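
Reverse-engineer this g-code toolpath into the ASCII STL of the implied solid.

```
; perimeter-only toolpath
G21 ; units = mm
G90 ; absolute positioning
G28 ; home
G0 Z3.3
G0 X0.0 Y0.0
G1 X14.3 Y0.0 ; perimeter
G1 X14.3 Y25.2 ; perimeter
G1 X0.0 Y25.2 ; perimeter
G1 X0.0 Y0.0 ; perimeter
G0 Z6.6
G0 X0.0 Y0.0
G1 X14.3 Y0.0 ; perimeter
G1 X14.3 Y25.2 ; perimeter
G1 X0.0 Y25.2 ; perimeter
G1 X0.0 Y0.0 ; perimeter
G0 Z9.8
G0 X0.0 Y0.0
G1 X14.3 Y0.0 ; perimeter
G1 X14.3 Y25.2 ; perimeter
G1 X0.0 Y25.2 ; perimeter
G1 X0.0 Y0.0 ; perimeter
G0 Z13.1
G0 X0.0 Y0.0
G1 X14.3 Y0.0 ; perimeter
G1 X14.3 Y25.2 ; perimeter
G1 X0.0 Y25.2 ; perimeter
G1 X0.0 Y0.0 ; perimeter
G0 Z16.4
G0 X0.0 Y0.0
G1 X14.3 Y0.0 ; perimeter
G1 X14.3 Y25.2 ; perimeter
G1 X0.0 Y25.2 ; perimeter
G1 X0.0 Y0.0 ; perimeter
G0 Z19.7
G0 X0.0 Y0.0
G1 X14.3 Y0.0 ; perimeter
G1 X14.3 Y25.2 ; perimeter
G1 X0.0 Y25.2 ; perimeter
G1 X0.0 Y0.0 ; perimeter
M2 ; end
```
solid part
  facet normal 0.0000 0.0000 -1.0000
    outer loop
      vertex 14.3 25.2 0.0
      vertex 14.3 0.0 0.0
      vertex 0.0 0.0 0.0
    endloop
  endfacet
  facet normal 0.0000 0.0000 -1.0000
    outer loop
      vertex 0.0 25.2 0.0
      vertex 14.3 25.2 0.0
      vertex 0.0 0.0 0.0
    endloop
  endfacet
  facet normal 0.0000 0.0000 1.0000
    outer loop
      vertex 0.0 0.0 19.7
      vertex 14.3 0.0 19.7
      vertex 14.3 25.2 19.7
    endloop
  endfacet
  facet normal 0.0000 0.0000 1.0000
    outer loop
      vertex 0.0 0.0 19.7
      vertex 14.3 25.2 19.7
      vertex 0.0 25.2 19.7
    endloop
  endfacet
  facet normal 0.0000 -1.0000 0.0000
    outer loop
      vertex 0.0 0.0 0.0
      vertex 14.3 0.0 0.0
      vertex 14.3 0.0 19.7
    endloop
  endfacet
  facet normal 0.0000 -1.0000 0.0000
    outer loop
      vertex 0.0 0.0 0.0
      vertex 14.3 0.0 19.7
      vertex 0.0 0.0 19.7
    endloop
  endfacet
  facet normal 0.0000 1.0000 0.0000
    outer loop
      vertex 14.3 25.2 19.7
      vertex 14.3 25.2 0.0
      vertex 0.0 25.2 0.0
    endloop
  endfacet
  facet normal 0.0000 1.0000 0.0000
    outer loop
      vertex 0.0 25.2 19.7
      vertex 14.3 25.2 19.7
      vertex 0.0 25.2 0.0
    endloop
  endfacet
  facet normal -1.0000 0.0000 0.0000
    outer loop
      vertex 0.0 25.2 19.7
      vertex 0.0 25.2 0.0
      vertex 0.0 0.0 0.0
    endloop
  endfacet
  facet normal -1.0000 0.0000 0.0000
    outer loop
      vertex 0.0 0.0 19.7
      vertex 0.0 25.2 19.7
      vertex 0.0 0.0 0.0
    endloop
  endfacet
  facet normal 1.0000 0.0000 0.0000
    outer loop
      vertex 14.3 0.0 0.0
      vertex 14.3 25.2 0.0
      vertex 14.3 25.2 19.7
    endloop
  endfacet
  facet normal 1.0000 0.0000 0.0000
    outer loop
      vertex 14.3 0.0 0.0
      vertex 14.3 25.2 19.7
      vertex 14.3 0.0 19.7
    endloop
  endfacet
endsolid part

The G0 Z moves step by Δz≈3.3 mm. Every layer's G1 loop is the same polygon, so the solid is a straight extrusion of it from z=0 to z≈19.7. Closing with flat bottom and top caps and triangulating gives 12 facets — a rectangular box, roughly 14.3 × 25.2 mm footprint and 19.7 mm tall.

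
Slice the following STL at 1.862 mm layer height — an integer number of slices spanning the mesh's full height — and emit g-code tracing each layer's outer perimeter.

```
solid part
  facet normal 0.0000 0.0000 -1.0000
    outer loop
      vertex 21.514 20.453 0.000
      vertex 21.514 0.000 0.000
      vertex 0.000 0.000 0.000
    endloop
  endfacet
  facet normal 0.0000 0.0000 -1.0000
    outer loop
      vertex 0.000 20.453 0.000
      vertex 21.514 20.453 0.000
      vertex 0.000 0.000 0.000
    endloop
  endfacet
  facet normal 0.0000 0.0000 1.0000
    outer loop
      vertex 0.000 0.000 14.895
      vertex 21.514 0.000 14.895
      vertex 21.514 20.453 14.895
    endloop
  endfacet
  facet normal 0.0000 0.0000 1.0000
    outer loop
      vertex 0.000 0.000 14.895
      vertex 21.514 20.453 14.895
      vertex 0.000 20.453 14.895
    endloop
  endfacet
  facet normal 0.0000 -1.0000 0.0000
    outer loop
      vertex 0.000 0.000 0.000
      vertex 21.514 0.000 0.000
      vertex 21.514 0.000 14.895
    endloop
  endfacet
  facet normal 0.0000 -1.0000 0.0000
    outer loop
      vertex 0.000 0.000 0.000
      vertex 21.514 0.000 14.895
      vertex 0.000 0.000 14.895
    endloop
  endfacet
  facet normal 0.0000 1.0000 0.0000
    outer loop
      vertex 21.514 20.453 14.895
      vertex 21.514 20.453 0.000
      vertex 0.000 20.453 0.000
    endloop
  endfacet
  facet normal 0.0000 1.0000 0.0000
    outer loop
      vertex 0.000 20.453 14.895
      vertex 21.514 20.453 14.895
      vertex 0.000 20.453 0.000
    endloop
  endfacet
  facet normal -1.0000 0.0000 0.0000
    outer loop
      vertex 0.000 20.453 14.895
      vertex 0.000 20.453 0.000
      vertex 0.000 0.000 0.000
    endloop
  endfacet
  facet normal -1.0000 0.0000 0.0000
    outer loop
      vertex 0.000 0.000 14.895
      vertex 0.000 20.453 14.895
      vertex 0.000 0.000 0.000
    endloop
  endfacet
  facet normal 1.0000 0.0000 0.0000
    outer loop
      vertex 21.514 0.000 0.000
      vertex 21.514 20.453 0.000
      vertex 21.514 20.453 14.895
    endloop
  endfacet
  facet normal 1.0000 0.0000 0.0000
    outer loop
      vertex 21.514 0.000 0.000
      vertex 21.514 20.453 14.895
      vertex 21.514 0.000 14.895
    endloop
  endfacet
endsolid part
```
; perimeter-only toolpath
G21 ; units = mm
G90 ; absolute positioning
G28 ; home
; layer 1
G0 Z1.862
G0 X0.000 Y0.000
G1 X21.514 Y0.000
G1 X21.514 Y20.453
G1 X0.000 Y20.453
G1 X0.000 Y0.000
; layer 2
G0 Z3.724
G0 X0.000 Y0.000
G1 X21.514 Y0.000
G1 X21.514 Y20.453
G1 X0.000 Y20.453
G1 X0.000 Y0.000
; layer 3
G0 Z5.586
G0 X0.000 Y0.000
G1 X21.514 Y0.000
G1 X21.514 Y20.453
G1 X0.000 Y20.453
G1 X0.000 Y0.000
; layer 4
G0 Z7.447
G0 X0.000 Y0.000
G1 X21.514 Y0.000
G1 X21.514 Y20.453
G1 X0.000 Y20.453
G1 X0.000 Y0.000
; layer 5
G0 Z9.309
G0 X0.000 Y0.000
G1 X21.514 Y0.000
G1 X21.514 Y20.453
G1 X0.000 Y20.453
G1 X0.000 Y0.000
; layer 6
G0 Z11.171
G0 X0.000 Y0.000
G1 X21.514 Y0.000
G1 X21.514 Y20.453
G1 X0.000 Y20.453
G1 X0.000 Y0.000
; layer 7
G0 Z13.033
G0 X0.000 Y0.000
G1 X21.514 Y0.000
G1 X21.514 Y20.453
G1 X0.000 Y20.453
G1 X0.000 Y0.000
; layer 8
G0 Z14.895
G0 X0.000 Y0.000
G1 X21.514 Y0.000
G1 X21.514 Y20.453
G1 X0.000 Y20.453
G1 X0.000 Y0.000
M2 ; end

The solid is a rectangular box, roughly 21.5 × 20.5 mm footprint and 14.9 mm tall. Slicing at Δz = 1.862 mm — 8 equal slices spanning the solid's height, so layer i sits at z = i·h/8 — gives 8 non-empty perimeters. Each is a 4-segment closed polygon; G0 lifts to the layer z and rapids to the start vertex, then G1 traces the edges.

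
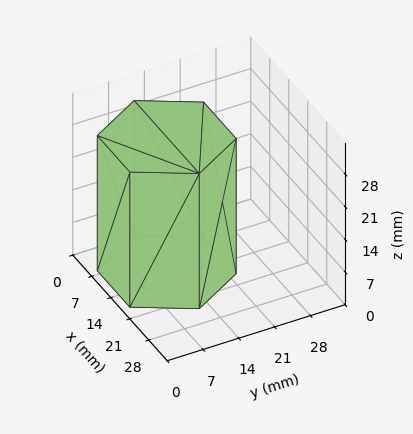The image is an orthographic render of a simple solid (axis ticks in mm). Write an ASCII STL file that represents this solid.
Reading the render: the shape is a regular 6-sided prism (a cylinder approximated with 6 flat sides), circumscribed radius ≈ 12 mm, height ≈ 29 mm (dimensions read to the nearest mm from the axis ticks). For the STL, each face is triangulated and given an outward normal.

solid part
  facet normal 0.0000 0.0000 -1.0000
    outer loop
      vertex 6.00 22.39 0.00
      vertex 18.00 22.39 0.00
      vertex 24.00 12.00 0.00
    endloop
  endfacet
  facet normal 0.0000 0.0000 -1.0000
    outer loop
      vertex 0.00 12.00 0.00
      vertex 6.00 22.39 0.00
      vertex 24.00 12.00 0.00
    endloop
  endfacet
  facet normal 0.0000 0.0000 -1.0000
    outer loop
      vertex 6.00 1.61 0.00
      vertex 0.00 12.00 0.00
      vertex 24.00 12.00 0.00
    endloop
  endfacet
  facet normal 0.0000 0.0000 -1.0000
    outer loop
      vertex 18.00 1.61 0.00
      vertex 6.00 1.61 0.00
      vertex 24.00 12.00 0.00
    endloop
  endfacet
  facet normal 0.0000 0.0000 1.0000
    outer loop
      vertex 24.00 12.00 29.00
      vertex 18.00 22.39 29.00
      vertex 6.00 22.39 29.00
    endloop
  endfacet
  facet normal 0.0000 0.0000 1.0000
    outer loop
      vertex 24.00 12.00 29.00
      vertex 6.00 22.39 29.00
      vertex 0.00 12.00 29.00
    endloop
  endfacet
  facet normal 0.0000 0.0000 1.0000
    outer loop
      vertex 24.00 12.00 29.00
      vertex 0.00 12.00 29.00
      vertex 6.00 1.61 29.00
    endloop
  endfacet
  facet normal 0.0000 0.0000 1.0000
    outer loop
      vertex 24.00 12.00 29.00
      vertex 6.00 1.61 29.00
      vertex 18.00 1.61 29.00
    endloop
  endfacet
  facet normal 0.8660 0.5001 0.0000
    outer loop
      vertex 24.00 12.00 0.00
      vertex 18.00 22.39 0.00
      vertex 18.00 22.39 29.00
    endloop
  endfacet
  facet normal 0.8660 0.5001 0.0000
    outer loop
      vertex 24.00 12.00 0.00
      vertex 18.00 22.39 29.00
      vertex 24.00 12.00 29.00
    endloop
  endfacet
  facet normal 0.0000 1.0000 0.0000
    outer loop
      vertex 18.00 22.39 0.00
      vertex 6.00 22.39 0.00
      vertex 6.00 22.39 29.00
    endloop
  endfacet
  facet normal 0.0000 1.0000 0.0000
    outer loop
      vertex 18.00 22.39 0.00
      vertex 6.00 22.39 29.00
      vertex 18.00 22.39 29.00
    endloop
  endfacet
  facet normal -0.8660 0.5001 0.0000
    outer loop
      vertex 6.00 22.39 0.00
      vertex 0.00 12.00 0.00
      vertex 0.00 12.00 29.00
    endloop
  endfacet
  facet normal -0.8660 0.5001 0.0000
    outer loop
      vertex 6.00 22.39 0.00
      vertex 0.00 12.00 29.00
      vertex 6.00 22.39 29.00
    endloop
  endfacet
  facet normal -0.8660 -0.5001 0.0000
    outer loop
      vertex 0.00 12.00 0.00
      vertex 6.00 1.61 0.00
      vertex 6.00 1.61 29.00
    endloop
  endfacet
  facet normal -0.8660 -0.5001 0.0000
    outer loop
      vertex 0.00 12.00 0.00
      vertex 6.00 1.61 29.00
      vertex 0.00 12.00 29.00
    endloop
  endfacet
  facet normal 0.0000 -1.0000 0.0000
    outer loop
      vertex 6.00 1.61 0.00
      vertex 18.00 1.61 0.00
      vertex 18.00 1.61 29.00
    endloop
  endfacet
  facet normal 0.0000 -1.0000 0.0000
    outer loop
      vertex 6.00 1.61 0.00
      vertex 18.00 1.61 29.00
      vertex 6.00 1.61 29.00
    endloop
  endfacet
  facet normal 0.8660 -0.5001 0.0000
    outer loop
      vertex 18.00 1.61 0.00
      vertex 24.00 12.00 0.00
      vertex 24.00 12.00 29.00
    endloop
  endfacet
  facet normal 0.8660 -0.5001 0.0000
    outer loop
      vertex 18.00 1.61 0.00
      vertex 24.00 12.00 29.00
      vertex 18.00 1.61 29.00
    endloop
  endfacet
endsolid part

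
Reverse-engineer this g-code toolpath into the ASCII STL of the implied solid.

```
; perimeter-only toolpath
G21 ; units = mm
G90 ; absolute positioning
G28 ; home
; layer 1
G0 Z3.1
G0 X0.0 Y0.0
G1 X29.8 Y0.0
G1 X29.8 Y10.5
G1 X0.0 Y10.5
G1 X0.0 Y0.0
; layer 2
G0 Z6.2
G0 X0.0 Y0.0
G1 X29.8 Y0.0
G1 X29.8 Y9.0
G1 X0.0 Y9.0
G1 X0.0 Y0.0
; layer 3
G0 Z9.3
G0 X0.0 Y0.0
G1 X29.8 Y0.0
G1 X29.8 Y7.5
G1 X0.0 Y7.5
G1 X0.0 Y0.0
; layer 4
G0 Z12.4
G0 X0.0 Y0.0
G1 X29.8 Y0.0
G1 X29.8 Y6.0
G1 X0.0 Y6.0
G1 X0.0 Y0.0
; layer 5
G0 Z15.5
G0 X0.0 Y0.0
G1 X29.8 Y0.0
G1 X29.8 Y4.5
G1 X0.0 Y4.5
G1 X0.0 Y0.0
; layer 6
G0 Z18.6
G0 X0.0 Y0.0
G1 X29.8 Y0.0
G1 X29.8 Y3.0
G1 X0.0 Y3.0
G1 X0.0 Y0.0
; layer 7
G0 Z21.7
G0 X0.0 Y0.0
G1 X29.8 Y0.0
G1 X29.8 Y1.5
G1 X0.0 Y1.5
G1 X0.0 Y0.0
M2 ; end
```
solid part
  facet normal 0.0000 0.0000 -1.0000
    outer loop
      vertex 29.8 12.0 0.0
      vertex 29.8 0.0 0.0
      vertex 0.0 0.0 0.0
    endloop
  endfacet
  facet normal 0.0000 0.0000 -1.0000
    outer loop
      vertex 0.0 12.0 0.0
      vertex 29.8 12.0 0.0
      vertex 0.0 0.0 0.0
    endloop
  endfacet
  facet normal 0.0000 -1.0000 0.0000
    outer loop
      vertex 0.0 0.0 0.0
      vertex 29.8 0.0 0.0
      vertex 29.8 0.0 24.8
    endloop
  endfacet
  facet normal 0.0000 -1.0000 0.0000
    outer loop
      vertex 0.0 0.0 0.0
      vertex 29.8 0.0 24.8
      vertex 0.0 0.0 24.8
    endloop
  endfacet
  facet normal 0.0000 0.9002 0.4356
    outer loop
      vertex 0.0 0.0 24.8
      vertex 29.8 0.0 24.8
      vertex 29.8 12.0 0.0
    endloop
  endfacet
  facet normal 0.0000 0.9002 0.4356
    outer loop
      vertex 0.0 0.0 24.8
      vertex 29.8 12.0 0.0
      vertex 0.0 12.0 0.0
    endloop
  endfacet
  facet normal -1.0000 0.0000 0.0000
    outer loop
      vertex 0.0 0.0 24.8
      vertex 0.0 12.0 0.0
      vertex 0.0 0.0 0.0
    endloop
  endfacet
  facet normal 1.0000 0.0000 0.0000
    outer loop
      vertex 29.8 0.0 0.0
      vertex 29.8 12.0 0.0
      vertex 29.8 0.0 24.8
    endloop
  endfacet
endsolid part

The G0 Z moves step by Δz≈3.1 mm. The G1 loops shrink linearly with z, so the solid tapers from its base footprint up to z≈24.8. Closing with a flat bottom cap and the tapered top and triangulating gives 8 facets — a wedge (ramp): 29.8 × 12 mm base, rising to 24.8 mm along the y=0 edge and sloping linearly to z=0 at y=12.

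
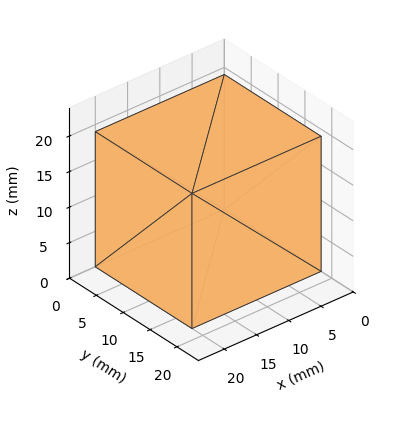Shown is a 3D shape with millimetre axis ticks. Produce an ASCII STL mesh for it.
Reading the render: the shape is a rectangular box, roughly 20 × 18 mm footprint and 19 mm tall (dimensions read to the nearest mm from the axis ticks). For the STL, each face is triangulated and given an outward normal.

solid part
  facet normal 0.0000 0.0000 -1.0000
    outer loop
      vertex 20.00 18.00 0.00
      vertex 20.00 0.00 0.00
      vertex 0.00 0.00 0.00
    endloop
  endfacet
  facet normal 0.0000 0.0000 -1.0000
    outer loop
      vertex 0.00 18.00 0.00
      vertex 20.00 18.00 0.00
      vertex 0.00 0.00 0.00
    endloop
  endfacet
  facet normal 0.0000 0.0000 1.0000
    outer loop
      vertex 0.00 0.00 19.00
      vertex 20.00 0.00 19.00
      vertex 20.00 18.00 19.00
    endloop
  endfacet
  facet normal 0.0000 0.0000 1.0000
    outer loop
      vertex 0.00 0.00 19.00
      vertex 20.00 18.00 19.00
      vertex 0.00 18.00 19.00
    endloop
  endfacet
  facet normal 0.0000 -1.0000 0.0000
    outer loop
      vertex 0.00 0.00 0.00
      vertex 20.00 0.00 0.00
      vertex 20.00 0.00 19.00
    endloop
  endfacet
  facet normal 0.0000 -1.0000 0.0000
    outer loop
      vertex 0.00 0.00 0.00
      vertex 20.00 0.00 19.00
      vertex 0.00 0.00 19.00
    endloop
  endfacet
  facet normal 0.0000 1.0000 0.0000
    outer loop
      vertex 20.00 18.00 19.00
      vertex 20.00 18.00 0.00
      vertex 0.00 18.00 0.00
    endloop
  endfacet
  facet normal 0.0000 1.0000 0.0000
    outer loop
      vertex 0.00 18.00 19.00
      vertex 20.00 18.00 19.00
      vertex 0.00 18.00 0.00
    endloop
  endfacet
  facet normal -1.0000 0.0000 0.0000
    outer loop
      vertex 0.00 18.00 19.00
      vertex 0.00 18.00 0.00
      vertex 0.00 0.00 0.00
    endloop
  endfacet
  facet normal -1.0000 0.0000 0.0000
    outer loop
      vertex 0.00 0.00 19.00
      vertex 0.00 18.00 19.00
      vertex 0.00 0.00 0.00
    endloop
  endfacet
  facet normal 1.0000 0.0000 0.0000
    outer loop
      vertex 20.00 0.00 0.00
      vertex 20.00 18.00 0.00
      vertex 20.00 18.00 19.00
    endloop
  endfacet
  facet normal 1.0000 0.0000 0.0000
    outer loop
      vertex 20.00 0.00 0.00
      vertex 20.00 18.00 19.00
      vertex 20.00 0.00 19.00
    endloop
  endfacet
endsolid part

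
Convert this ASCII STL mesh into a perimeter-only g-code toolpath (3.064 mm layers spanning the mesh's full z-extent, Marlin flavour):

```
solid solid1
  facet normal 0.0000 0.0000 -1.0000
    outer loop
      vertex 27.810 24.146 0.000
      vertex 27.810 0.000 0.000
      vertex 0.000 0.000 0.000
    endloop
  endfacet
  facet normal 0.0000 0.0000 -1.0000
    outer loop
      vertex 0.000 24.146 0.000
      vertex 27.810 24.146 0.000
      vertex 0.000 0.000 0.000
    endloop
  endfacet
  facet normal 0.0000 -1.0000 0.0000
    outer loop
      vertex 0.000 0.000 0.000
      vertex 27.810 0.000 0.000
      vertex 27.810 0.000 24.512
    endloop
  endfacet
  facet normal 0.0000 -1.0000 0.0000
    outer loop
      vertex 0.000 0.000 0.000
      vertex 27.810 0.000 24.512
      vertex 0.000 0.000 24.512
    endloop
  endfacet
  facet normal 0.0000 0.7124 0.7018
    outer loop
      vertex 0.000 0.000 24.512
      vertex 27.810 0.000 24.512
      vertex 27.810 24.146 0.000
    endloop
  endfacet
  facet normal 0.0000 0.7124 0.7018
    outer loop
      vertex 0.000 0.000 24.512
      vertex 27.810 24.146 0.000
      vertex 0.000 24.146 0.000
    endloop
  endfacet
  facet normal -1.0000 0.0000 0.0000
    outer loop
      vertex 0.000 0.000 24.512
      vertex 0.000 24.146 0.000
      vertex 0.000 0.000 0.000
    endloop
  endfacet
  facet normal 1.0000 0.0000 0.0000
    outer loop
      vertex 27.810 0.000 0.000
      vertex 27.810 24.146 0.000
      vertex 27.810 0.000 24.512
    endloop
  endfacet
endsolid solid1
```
; perimeter-only toolpath
G21 ; units = mm
G90 ; absolute positioning
G28 ; home
; layer 1
G0 Z3.064
G0 X0.000 Y0.000
G1 X27.810 Y0.000
G1 X27.810 Y21.128
G1 X0.000 Y21.128
G1 X0.000 Y0.000
; layer 2
G0 Z6.128
G0 X0.000 Y0.000
G1 X27.810 Y0.000
G1 X27.810 Y18.110
G1 X0.000 Y18.110
G1 X0.000 Y0.000
; layer 3
G0 Z9.192
G0 X0.000 Y0.000
G1 X27.810 Y0.000
G1 X27.810 Y15.091
G1 X0.000 Y15.091
G1 X0.000 Y0.000
; layer 4
G0 Z12.256
G0 X0.000 Y0.000
G1 X27.810 Y0.000
G1 X27.810 Y12.073
G1 X0.000 Y12.073
G1 X0.000 Y0.000
; layer 5
G0 Z15.320
G0 X0.000 Y0.000
G1 X27.810 Y0.000
G1 X27.810 Y9.055
G1 X0.000 Y9.055
G1 X0.000 Y0.000
; layer 6
G0 Z18.384
G0 X0.000 Y0.000
G1 X27.810 Y0.000
G1 X27.810 Y6.037
G1 X0.000 Y6.037
G1 X0.000 Y0.000
; layer 7
G0 Z21.448
G0 X0.000 Y0.000
G1 X27.810 Y0.000
G1 X27.810 Y3.018
G1 X0.000 Y3.018
G1 X0.000 Y0.000
M2 ; end

The solid is a wedge (ramp): 27.8 × 24.1 mm base, rising to 24.5 mm along the y=0 edge and sloping linearly to z=0 at y=24.1. Slicing at Δz = 3.064 mm — 8 equal slices spanning the solid's height, so layer i sits at z = i·h/8 — gives 7 non-empty perimeters. Each is a 4-segment closed polygon; G0 lifts to the layer z and rapids to the start vertex, then G1 traces the edges. The cross-section shrinks linearly with z (the slice at the apex is degenerate and omitted).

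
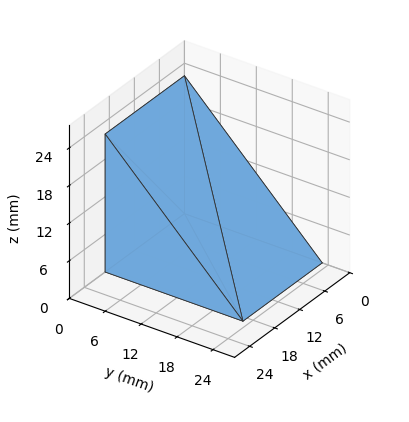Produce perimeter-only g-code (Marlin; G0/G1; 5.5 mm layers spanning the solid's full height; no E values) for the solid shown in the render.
Reading the render: the shape is a wedge (ramp): 19 × 23 mm base, rising to 22 mm along the y=0 edge and sloping linearly to z=0 at y=23 (dimensions read to the nearest mm from the axis ticks). For the g-code, the solid's height is divided into equal slices at the stated Δz and each level perimeter traced with G1 moves after a G0 lift.

; perimeter-only toolpath
G21 ; units = mm
G90 ; absolute positioning
G28 ; home
; layer 1
G0 Z5.5
G0 X0.0 Y0.0
G1 X19.0 Y0.0
G1 X19.0 Y17.2
G1 X0.0 Y17.2
G1 X0.0 Y0.0
; layer 2
G0 Z11.0
G0 X0.0 Y0.0
G1 X19.0 Y0.0
G1 X19.0 Y11.5
G1 X0.0 Y11.5
G1 X0.0 Y0.0
; layer 3
G0 Z16.5
G0 X0.0 Y0.0
G1 X19.0 Y0.0
G1 X19.0 Y5.8
G1 X0.0 Y5.8
G1 X0.0 Y0.0
M2 ; end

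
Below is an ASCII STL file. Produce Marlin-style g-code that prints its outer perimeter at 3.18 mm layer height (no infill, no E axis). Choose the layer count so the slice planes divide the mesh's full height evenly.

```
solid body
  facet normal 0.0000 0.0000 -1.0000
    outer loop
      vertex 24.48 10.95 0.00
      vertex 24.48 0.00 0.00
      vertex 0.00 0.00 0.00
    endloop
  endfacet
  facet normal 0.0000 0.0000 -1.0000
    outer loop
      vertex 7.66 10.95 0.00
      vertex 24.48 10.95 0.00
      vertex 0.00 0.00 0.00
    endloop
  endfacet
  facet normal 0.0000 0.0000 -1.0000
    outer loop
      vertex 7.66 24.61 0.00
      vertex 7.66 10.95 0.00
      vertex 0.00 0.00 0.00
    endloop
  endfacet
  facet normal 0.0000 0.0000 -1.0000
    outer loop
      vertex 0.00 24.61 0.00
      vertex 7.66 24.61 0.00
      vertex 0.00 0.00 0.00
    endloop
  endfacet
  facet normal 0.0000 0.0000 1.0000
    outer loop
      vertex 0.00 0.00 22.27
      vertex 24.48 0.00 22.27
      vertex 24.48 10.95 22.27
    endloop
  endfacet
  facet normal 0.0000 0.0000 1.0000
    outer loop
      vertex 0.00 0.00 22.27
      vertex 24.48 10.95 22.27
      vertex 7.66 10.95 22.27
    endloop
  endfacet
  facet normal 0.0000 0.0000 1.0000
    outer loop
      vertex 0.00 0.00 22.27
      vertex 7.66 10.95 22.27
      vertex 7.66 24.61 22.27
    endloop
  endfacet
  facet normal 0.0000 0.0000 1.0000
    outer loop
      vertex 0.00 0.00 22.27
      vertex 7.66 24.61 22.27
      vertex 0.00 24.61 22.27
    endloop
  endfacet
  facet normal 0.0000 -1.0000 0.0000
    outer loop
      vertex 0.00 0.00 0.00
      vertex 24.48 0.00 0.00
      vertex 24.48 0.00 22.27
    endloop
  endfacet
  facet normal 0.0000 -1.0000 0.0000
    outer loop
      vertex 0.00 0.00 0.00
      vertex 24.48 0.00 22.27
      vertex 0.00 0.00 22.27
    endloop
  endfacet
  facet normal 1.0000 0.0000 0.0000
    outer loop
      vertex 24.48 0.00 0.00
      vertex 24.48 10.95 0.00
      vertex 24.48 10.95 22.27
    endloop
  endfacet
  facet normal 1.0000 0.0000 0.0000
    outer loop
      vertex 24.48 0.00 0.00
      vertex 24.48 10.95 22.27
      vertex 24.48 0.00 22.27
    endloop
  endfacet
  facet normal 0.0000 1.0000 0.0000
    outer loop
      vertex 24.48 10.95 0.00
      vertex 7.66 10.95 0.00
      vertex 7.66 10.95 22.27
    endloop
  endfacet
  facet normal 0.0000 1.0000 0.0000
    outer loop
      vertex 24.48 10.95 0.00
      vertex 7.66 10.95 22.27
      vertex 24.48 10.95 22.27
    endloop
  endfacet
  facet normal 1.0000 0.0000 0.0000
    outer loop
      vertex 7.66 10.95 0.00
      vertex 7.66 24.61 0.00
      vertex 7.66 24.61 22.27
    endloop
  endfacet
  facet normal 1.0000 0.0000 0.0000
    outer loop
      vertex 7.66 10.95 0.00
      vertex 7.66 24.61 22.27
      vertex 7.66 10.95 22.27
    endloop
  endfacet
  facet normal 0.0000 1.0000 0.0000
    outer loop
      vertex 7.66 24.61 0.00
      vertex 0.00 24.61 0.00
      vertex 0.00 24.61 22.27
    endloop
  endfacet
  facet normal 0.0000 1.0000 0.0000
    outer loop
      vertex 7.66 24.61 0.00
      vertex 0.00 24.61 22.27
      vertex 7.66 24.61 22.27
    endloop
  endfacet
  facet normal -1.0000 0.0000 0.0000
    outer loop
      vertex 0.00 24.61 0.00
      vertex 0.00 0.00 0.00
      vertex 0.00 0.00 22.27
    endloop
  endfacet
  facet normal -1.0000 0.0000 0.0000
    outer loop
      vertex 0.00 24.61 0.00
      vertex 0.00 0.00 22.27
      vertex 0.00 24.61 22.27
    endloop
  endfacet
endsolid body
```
; perimeter-only toolpath
G21 ; units = mm
G90 ; absolute positioning
G28 ; home
; layer 1
G0 Z3.18
G0 X0.00 Y0.00
G1 X24.48 Y0.00
G1 X24.48 Y10.95
G1 X7.66 Y10.95
G1 X7.66 Y24.61
G1 X0.00 Y24.61
G1 X0.00 Y0.00
; layer 2
G0 Z6.36
G0 X0.00 Y0.00
G1 X24.48 Y0.00
G1 X24.48 Y10.95
G1 X7.66 Y10.95
G1 X7.66 Y24.61
G1 X0.00 Y24.61
G1 X0.00 Y0.00
; layer 3
G0 Z9.54
G0 X0.00 Y0.00
G1 X24.48 Y0.00
G1 X24.48 Y10.95
G1 X7.66 Y10.95
G1 X7.66 Y24.61
G1 X0.00 Y24.61
G1 X0.00 Y0.00
; layer 4
G0 Z12.73
G0 X0.00 Y0.00
G1 X24.48 Y0.00
G1 X24.48 Y10.95
G1 X7.66 Y10.95
G1 X7.66 Y24.61
G1 X0.00 Y24.61
G1 X0.00 Y0.00
; layer 5
G0 Z15.91
G0 X0.00 Y0.00
G1 X24.48 Y0.00
G1 X24.48 Y10.95
G1 X7.66 Y10.95
G1 X7.66 Y24.61
G1 X0.00 Y24.61
G1 X0.00 Y0.00
; layer 6
G0 Z19.09
G0 X0.00 Y0.00
G1 X24.48 Y0.00
G1 X24.48 Y10.95
G1 X7.66 Y10.95
G1 X7.66 Y24.61
G1 X0.00 Y24.61
G1 X0.00 Y0.00
; layer 7
G0 Z22.27
G0 X0.00 Y0.00
G1 X24.48 Y0.00
G1 X24.48 Y10.95
G1 X7.66 Y10.95
G1 X7.66 Y24.61
G1 X0.00 Y24.61
G1 X0.00 Y0.00
M2 ; end

The solid is an L-shaped prism: outer 24.5 × 24.6 mm, arm thicknesses ≈ 10.9 mm (horizontal) and 7.66 mm (vertical), extruded 22.3 mm in z. Slicing at Δz = 3.18 mm — 7 equal slices spanning the solid's height, so layer i sits at z = i·h/7 — gives 7 non-empty perimeters. Each is a 6-segment closed polygon; G0 lifts to the layer z and rapids to the start vertex, then G1 traces the edges.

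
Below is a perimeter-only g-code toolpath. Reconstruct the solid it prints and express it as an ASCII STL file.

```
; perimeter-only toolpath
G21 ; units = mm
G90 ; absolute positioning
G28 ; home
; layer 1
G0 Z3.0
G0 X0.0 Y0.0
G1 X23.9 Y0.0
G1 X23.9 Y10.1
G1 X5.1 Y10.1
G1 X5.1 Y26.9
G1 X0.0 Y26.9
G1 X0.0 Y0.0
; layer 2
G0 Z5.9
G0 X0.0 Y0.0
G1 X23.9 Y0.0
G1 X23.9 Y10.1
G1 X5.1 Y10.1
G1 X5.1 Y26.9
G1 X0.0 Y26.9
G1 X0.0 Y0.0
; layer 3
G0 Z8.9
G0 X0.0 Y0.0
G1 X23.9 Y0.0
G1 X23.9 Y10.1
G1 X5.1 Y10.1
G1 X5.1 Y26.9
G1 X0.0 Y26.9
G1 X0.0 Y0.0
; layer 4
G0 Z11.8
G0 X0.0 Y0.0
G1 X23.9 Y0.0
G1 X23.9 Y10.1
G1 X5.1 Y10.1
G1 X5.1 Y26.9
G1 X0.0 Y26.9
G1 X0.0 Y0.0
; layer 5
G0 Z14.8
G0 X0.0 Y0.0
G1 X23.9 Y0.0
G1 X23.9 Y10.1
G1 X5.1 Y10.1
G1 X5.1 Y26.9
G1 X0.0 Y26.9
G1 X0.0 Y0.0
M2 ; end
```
solid part
  facet normal 0.0000 0.0000 -1.0000
    outer loop
      vertex 23.9 10.1 0.0
      vertex 23.9 0.0 0.0
      vertex 0.0 0.0 0.0
    endloop
  endfacet
  facet normal 0.0000 0.0000 -1.0000
    outer loop
      vertex 5.1 10.1 0.0
      vertex 23.9 10.1 0.0
      vertex 0.0 0.0 0.0
    endloop
  endfacet
  facet normal 0.0000 0.0000 -1.0000
    outer loop
      vertex 5.1 26.9 0.0
      vertex 5.1 10.1 0.0
      vertex 0.0 0.0 0.0
    endloop
  endfacet
  facet normal 0.0000 0.0000 -1.0000
    outer loop
      vertex 0.0 26.9 0.0
      vertex 5.1 26.9 0.0
      vertex 0.0 0.0 0.0
    endloop
  endfacet
  facet normal 0.0000 0.0000 1.0000
    outer loop
      vertex 0.0 0.0 14.8
      vertex 23.9 0.0 14.8
      vertex 23.9 10.1 14.8
    endloop
  endfacet
  facet normal 0.0000 0.0000 1.0000
    outer loop
      vertex 0.0 0.0 14.8
      vertex 23.9 10.1 14.8
      vertex 5.1 10.1 14.8
    endloop
  endfacet
  facet normal 0.0000 0.0000 1.0000
    outer loop
      vertex 0.0 0.0 14.8
      vertex 5.1 10.1 14.8
      vertex 5.1 26.9 14.8
    endloop
  endfacet
  facet normal 0.0000 0.0000 1.0000
    outer loop
      vertex 0.0 0.0 14.8
      vertex 5.1 26.9 14.8
      vertex 0.0 26.9 14.8
    endloop
  endfacet
  facet normal 0.0000 -1.0000 0.0000
    outer loop
      vertex 0.0 0.0 0.0
      vertex 23.9 0.0 0.0
      vertex 23.9 0.0 14.8
    endloop
  endfacet
  facet normal 0.0000 -1.0000 0.0000
    outer loop
      vertex 0.0 0.0 0.0
      vertex 23.9 0.0 14.8
      vertex 0.0 0.0 14.8
    endloop
  endfacet
  facet normal 1.0000 0.0000 0.0000
    outer loop
      vertex 23.9 0.0 0.0
      vertex 23.9 10.1 0.0
      vertex 23.9 10.1 14.8
    endloop
  endfacet
  facet normal 1.0000 0.0000 0.0000
    outer loop
      vertex 23.9 0.0 0.0
      vertex 23.9 10.1 14.8
      vertex 23.9 0.0 14.8
    endloop
  endfacet
  facet normal 0.0000 1.0000 0.0000
    outer loop
      vertex 23.9 10.1 0.0
      vertex 5.1 10.1 0.0
      vertex 5.1 10.1 14.8
    endloop
  endfacet
  facet normal 0.0000 1.0000 0.0000
    outer loop
      vertex 23.9 10.1 0.0
      vertex 5.1 10.1 14.8
      vertex 23.9 10.1 14.8
    endloop
  endfacet
  facet normal 1.0000 0.0000 0.0000
    outer loop
      vertex 5.1 10.1 0.0
      vertex 5.1 26.9 0.0
      vertex 5.1 26.9 14.8
    endloop
  endfacet
  facet normal 1.0000 0.0000 0.0000
    outer loop
      vertex 5.1 10.1 0.0
      vertex 5.1 26.9 14.8
      vertex 5.1 10.1 14.8
    endloop
  endfacet
  facet normal 0.0000 1.0000 0.0000
    outer loop
      vertex 5.1 26.9 0.0
      vertex 0.0 26.9 0.0
      vertex 0.0 26.9 14.8
    endloop
  endfacet
  facet normal 0.0000 1.0000 0.0000
    outer loop
      vertex 5.1 26.9 0.0
      vertex 0.0 26.9 14.8
      vertex 5.1 26.9 14.8
    endloop
  endfacet
  facet normal -1.0000 0.0000 0.0000
    outer loop
      vertex 0.0 26.9 0.0
      vertex 0.0 0.0 0.0
      vertex 0.0 0.0 14.8
    endloop
  endfacet
  facet normal -1.0000 0.0000 0.0000
    outer loop
      vertex 0.0 26.9 0.0
      vertex 0.0 0.0 14.8
      vertex 0.0 26.9 14.8
    endloop
  endfacet
endsolid part

The G0 Z moves step by Δz≈3.0 mm. Every layer's G1 loop is the same polygon, so the solid is a straight extrusion of it from z=0 to z≈14.8. Closing with flat bottom and top caps and triangulating gives 20 facets — an L-shaped prism: outer 23.9 × 26.9 mm, arm thicknesses ≈ 10.1 mm (horizontal) and 5.1 mm (vertical), extruded 14.8 mm in z.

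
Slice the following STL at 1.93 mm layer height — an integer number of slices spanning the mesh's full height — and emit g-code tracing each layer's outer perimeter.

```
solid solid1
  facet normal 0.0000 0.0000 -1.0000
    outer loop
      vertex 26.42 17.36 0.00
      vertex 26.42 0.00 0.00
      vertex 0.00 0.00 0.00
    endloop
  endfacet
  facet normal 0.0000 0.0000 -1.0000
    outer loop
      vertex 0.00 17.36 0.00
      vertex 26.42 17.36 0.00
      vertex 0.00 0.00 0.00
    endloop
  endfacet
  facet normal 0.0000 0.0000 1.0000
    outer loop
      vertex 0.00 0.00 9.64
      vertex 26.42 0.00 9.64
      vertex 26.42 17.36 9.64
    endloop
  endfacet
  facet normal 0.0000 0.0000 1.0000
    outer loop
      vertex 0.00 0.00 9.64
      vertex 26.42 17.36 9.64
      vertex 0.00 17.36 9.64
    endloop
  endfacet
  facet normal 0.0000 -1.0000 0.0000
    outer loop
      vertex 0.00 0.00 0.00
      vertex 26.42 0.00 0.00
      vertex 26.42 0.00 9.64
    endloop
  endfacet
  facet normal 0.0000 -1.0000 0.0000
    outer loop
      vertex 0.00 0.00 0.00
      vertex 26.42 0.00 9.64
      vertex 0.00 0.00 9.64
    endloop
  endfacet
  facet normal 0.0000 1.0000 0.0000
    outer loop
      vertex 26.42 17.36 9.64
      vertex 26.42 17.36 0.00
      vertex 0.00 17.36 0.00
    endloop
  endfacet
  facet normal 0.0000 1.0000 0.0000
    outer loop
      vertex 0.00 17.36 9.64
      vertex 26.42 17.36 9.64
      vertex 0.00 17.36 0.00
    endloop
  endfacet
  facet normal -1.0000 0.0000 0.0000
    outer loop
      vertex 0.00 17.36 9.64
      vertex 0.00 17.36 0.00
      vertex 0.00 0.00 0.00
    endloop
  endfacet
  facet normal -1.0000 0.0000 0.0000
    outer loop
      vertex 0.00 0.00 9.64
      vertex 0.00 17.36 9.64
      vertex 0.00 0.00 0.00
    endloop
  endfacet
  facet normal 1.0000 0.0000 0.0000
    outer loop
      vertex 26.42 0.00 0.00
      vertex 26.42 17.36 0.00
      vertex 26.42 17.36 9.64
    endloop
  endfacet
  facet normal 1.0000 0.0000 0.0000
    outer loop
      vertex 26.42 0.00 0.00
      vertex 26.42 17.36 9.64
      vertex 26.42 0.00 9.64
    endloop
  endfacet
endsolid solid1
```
; perimeter-only toolpath
G21 ; units = mm
G90 ; absolute positioning
G28 ; home
; layer 1
G0 Z1.93
G0 X0.00 Y0.00
G1 X26.42 Y0.00
G1 X26.42 Y17.36
G1 X0.00 Y17.36
G1 X0.00 Y0.00
; layer 2
G0 Z3.86
G0 X0.00 Y0.00
G1 X26.42 Y0.00
G1 X26.42 Y17.36
G1 X0.00 Y17.36
G1 X0.00 Y0.00
; layer 3
G0 Z5.78
G0 X0.00 Y0.00
G1 X26.42 Y0.00
G1 X26.42 Y17.36
G1 X0.00 Y17.36
G1 X0.00 Y0.00
; layer 4
G0 Z7.71
G0 X0.00 Y0.00
G1 X26.42 Y0.00
G1 X26.42 Y17.36
G1 X0.00 Y17.36
G1 X0.00 Y0.00
; layer 5
G0 Z9.64
G0 X0.00 Y0.00
G1 X26.42 Y0.00
G1 X26.42 Y17.36
G1 X0.00 Y17.36
G1 X0.00 Y0.00
M2 ; end

The solid is a rectangular box, roughly 26.4 × 17.4 mm footprint and 9.64 mm tall. Slicing at Δz = 1.93 mm — 5 equal slices spanning the solid's height, so layer i sits at z = i·h/5 — gives 5 non-empty perimeters. Each is a 4-segment closed polygon; G0 lifts to the layer z and rapids to the start vertex, then G1 traces the edges.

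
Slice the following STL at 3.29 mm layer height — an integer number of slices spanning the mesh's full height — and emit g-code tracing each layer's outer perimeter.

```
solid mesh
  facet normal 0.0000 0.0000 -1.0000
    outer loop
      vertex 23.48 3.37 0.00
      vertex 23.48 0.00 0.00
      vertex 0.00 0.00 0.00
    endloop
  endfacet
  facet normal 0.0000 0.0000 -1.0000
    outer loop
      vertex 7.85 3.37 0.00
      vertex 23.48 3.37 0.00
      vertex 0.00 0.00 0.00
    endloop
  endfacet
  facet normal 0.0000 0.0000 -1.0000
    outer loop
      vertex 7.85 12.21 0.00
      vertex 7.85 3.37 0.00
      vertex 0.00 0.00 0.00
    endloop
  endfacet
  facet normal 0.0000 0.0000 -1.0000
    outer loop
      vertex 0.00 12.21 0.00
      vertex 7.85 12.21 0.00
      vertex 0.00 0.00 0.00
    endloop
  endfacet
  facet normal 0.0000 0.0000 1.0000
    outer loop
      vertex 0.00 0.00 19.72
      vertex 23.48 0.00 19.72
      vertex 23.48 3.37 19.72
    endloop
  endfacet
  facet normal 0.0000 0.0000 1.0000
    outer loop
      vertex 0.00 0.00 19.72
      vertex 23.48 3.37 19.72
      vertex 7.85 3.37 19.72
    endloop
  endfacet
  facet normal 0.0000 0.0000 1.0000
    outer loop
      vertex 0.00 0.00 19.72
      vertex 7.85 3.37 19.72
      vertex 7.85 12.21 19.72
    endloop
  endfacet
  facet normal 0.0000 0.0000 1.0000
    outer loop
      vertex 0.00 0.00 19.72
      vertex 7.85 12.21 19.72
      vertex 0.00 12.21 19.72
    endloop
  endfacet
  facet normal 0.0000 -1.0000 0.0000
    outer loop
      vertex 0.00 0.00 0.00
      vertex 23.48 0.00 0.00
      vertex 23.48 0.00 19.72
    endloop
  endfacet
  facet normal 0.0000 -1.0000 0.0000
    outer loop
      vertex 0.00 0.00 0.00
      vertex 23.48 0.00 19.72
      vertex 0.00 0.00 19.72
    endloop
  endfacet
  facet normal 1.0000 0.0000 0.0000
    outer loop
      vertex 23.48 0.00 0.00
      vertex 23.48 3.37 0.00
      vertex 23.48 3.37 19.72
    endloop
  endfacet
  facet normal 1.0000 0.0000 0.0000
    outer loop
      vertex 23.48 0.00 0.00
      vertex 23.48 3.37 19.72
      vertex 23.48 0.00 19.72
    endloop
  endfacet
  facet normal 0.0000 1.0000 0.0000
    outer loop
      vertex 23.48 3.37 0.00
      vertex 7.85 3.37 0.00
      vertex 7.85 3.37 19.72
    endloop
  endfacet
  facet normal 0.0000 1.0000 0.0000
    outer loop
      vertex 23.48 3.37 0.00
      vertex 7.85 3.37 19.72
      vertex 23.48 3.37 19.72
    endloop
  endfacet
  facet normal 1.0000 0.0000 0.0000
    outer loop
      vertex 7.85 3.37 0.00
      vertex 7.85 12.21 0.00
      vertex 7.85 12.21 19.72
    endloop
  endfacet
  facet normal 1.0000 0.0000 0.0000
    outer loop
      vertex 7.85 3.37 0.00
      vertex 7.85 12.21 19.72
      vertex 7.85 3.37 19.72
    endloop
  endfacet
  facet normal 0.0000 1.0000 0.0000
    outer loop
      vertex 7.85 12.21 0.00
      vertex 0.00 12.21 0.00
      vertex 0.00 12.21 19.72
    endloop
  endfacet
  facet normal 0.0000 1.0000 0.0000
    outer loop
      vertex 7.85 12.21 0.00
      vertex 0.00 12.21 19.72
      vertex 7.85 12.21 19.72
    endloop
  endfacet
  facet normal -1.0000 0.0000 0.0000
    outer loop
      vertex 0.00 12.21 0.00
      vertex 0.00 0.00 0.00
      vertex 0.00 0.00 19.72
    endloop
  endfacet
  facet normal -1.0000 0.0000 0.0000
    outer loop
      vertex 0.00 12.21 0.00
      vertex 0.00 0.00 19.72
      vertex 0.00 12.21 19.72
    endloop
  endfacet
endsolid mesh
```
; perimeter-only toolpath
G21 ; units = mm
G90 ; absolute positioning
G28 ; home
; layer 1
G0 Z3.29
G0 X0.00 Y0.00
G1 X23.48 Y0.00
G1 X23.48 Y3.37
G1 X7.85 Y3.37
G1 X7.85 Y12.21
G1 X0.00 Y12.21
G1 X0.00 Y0.00
; layer 2
G0 Z6.57
G0 X0.00 Y0.00
G1 X23.48 Y0.00
G1 X23.48 Y3.37
G1 X7.85 Y3.37
G1 X7.85 Y12.21
G1 X0.00 Y12.21
G1 X0.00 Y0.00
; layer 3
G0 Z9.86
G0 X0.00 Y0.00
G1 X23.48 Y0.00
G1 X23.48 Y3.37
G1 X7.85 Y3.37
G1 X7.85 Y12.21
G1 X0.00 Y12.21
G1 X0.00 Y0.00
; layer 4
G0 Z13.15
G0 X0.00 Y0.00
G1 X23.48 Y0.00
G1 X23.48 Y3.37
G1 X7.85 Y3.37
G1 X7.85 Y12.21
G1 X0.00 Y12.21
G1 X0.00 Y0.00
; layer 5
G0 Z16.43
G0 X0.00 Y0.00
G1 X23.48 Y0.00
G1 X23.48 Y3.37
G1 X7.85 Y3.37
G1 X7.85 Y12.21
G1 X0.00 Y12.21
G1 X0.00 Y0.00
; layer 6
G0 Z19.72
G0 X0.00 Y0.00
G1 X23.48 Y0.00
G1 X23.48 Y3.37
G1 X7.85 Y3.37
G1 X7.85 Y12.21
G1 X0.00 Y12.21
G1 X0.00 Y0.00
M2 ; end

The solid is an L-shaped prism: outer 23.5 × 12.2 mm, arm thicknesses ≈ 3.37 mm (horizontal) and 7.85 mm (vertical), extruded 19.7 mm in z. Slicing at Δz = 3.29 mm — 6 equal slices spanning the solid's height, so layer i sits at z = i·h/6 — gives 6 non-empty perimeters. Each is a 6-segment closed polygon; G0 lifts to the layer z and rapids to the start vertex, then G1 traces the edges.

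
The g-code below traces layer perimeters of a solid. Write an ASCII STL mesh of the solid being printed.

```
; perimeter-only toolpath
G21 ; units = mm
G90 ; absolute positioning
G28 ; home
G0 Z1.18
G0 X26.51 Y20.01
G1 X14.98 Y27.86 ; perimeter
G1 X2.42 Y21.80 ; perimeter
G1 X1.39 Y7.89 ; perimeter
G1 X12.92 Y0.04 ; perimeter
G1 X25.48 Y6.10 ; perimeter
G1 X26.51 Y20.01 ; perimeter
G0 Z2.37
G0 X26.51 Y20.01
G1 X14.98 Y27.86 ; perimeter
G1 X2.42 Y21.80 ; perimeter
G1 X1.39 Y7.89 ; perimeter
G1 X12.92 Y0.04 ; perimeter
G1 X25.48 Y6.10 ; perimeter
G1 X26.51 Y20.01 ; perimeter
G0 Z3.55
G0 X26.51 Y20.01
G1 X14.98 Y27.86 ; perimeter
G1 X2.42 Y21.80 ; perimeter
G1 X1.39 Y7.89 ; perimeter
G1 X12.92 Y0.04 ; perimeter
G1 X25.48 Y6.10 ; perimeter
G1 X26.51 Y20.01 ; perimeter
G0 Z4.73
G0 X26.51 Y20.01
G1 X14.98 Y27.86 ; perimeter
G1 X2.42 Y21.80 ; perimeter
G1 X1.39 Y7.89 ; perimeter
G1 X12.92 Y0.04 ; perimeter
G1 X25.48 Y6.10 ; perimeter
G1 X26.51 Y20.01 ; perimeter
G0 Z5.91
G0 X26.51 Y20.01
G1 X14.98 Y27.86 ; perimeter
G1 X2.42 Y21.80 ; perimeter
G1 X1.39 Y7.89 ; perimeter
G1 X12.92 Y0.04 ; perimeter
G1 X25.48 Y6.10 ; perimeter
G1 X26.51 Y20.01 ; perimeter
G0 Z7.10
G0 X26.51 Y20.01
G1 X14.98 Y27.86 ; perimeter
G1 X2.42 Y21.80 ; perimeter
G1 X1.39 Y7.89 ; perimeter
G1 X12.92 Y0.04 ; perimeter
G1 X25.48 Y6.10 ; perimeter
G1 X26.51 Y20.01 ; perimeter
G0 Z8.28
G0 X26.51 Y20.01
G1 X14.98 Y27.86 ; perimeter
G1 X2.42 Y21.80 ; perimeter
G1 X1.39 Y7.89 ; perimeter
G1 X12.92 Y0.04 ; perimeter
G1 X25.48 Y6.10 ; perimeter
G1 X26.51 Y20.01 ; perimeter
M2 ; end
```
solid part
  facet normal 0.0000 0.0000 -1.0000
    outer loop
      vertex 2.42 21.80 0.00
      vertex 14.98 27.86 0.00
      vertex 26.51 20.01 0.00
    endloop
  endfacet
  facet normal 0.0000 0.0000 -1.0000
    outer loop
      vertex 1.39 7.89 0.00
      vertex 2.42 21.80 0.00
      vertex 26.51 20.01 0.00
    endloop
  endfacet
  facet normal 0.0000 0.0000 -1.0000
    outer loop
      vertex 12.92 0.04 0.00
      vertex 1.39 7.89 0.00
      vertex 26.51 20.01 0.00
    endloop
  endfacet
  facet normal 0.0000 0.0000 -1.0000
    outer loop
      vertex 25.48 6.10 0.00
      vertex 12.92 0.04 0.00
      vertex 26.51 20.01 0.00
    endloop
  endfacet
  facet normal 0.0000 0.0000 1.0000
    outer loop
      vertex 26.51 20.01 8.28
      vertex 14.98 27.86 8.28
      vertex 2.42 21.80 8.28
    endloop
  endfacet
  facet normal 0.0000 0.0000 1.0000
    outer loop
      vertex 26.51 20.01 8.28
      vertex 2.42 21.80 8.28
      vertex 1.39 7.89 8.28
    endloop
  endfacet
  facet normal 0.0000 0.0000 1.0000
    outer loop
      vertex 26.51 20.01 8.28
      vertex 1.39 7.89 8.28
      vertex 12.92 0.04 8.28
    endloop
  endfacet
  facet normal 0.0000 0.0000 1.0000
    outer loop
      vertex 26.51 20.01 8.28
      vertex 12.92 0.04 8.28
      vertex 25.48 6.10 8.28
    endloop
  endfacet
  facet normal 0.5628 0.8266 0.0000
    outer loop
      vertex 26.51 20.01 0.00
      vertex 14.98 27.86 0.00
      vertex 14.98 27.86 8.28
    endloop
  endfacet
  facet normal 0.5628 0.8266 0.0000
    outer loop
      vertex 26.51 20.01 0.00
      vertex 14.98 27.86 8.28
      vertex 26.51 20.01 8.28
    endloop
  endfacet
  facet normal -0.4345 0.9006 0.0000
    outer loop
      vertex 14.98 27.86 0.00
      vertex 2.42 21.80 0.00
      vertex 2.42 21.80 8.28
    endloop
  endfacet
  facet normal -0.4345 0.9006 0.0000
    outer loop
      vertex 14.98 27.86 0.00
      vertex 2.42 21.80 8.28
      vertex 14.98 27.86 8.28
    endloop
  endfacet
  facet normal -0.9973 0.0738 0.0000
    outer loop
      vertex 2.42 21.80 0.00
      vertex 1.39 7.89 0.00
      vertex 1.39 7.89 8.28
    endloop
  endfacet
  facet normal -0.9973 0.0738 0.0000
    outer loop
      vertex 2.42 21.80 0.00
      vertex 1.39 7.89 8.28
      vertex 2.42 21.80 8.28
    endloop
  endfacet
  facet normal -0.5628 -0.8266 0.0000
    outer loop
      vertex 1.39 7.89 0.00
      vertex 12.92 0.04 0.00
      vertex 12.92 0.04 8.28
    endloop
  endfacet
  facet normal -0.5628 -0.8266 0.0000
    outer loop
      vertex 1.39 7.89 0.00
      vertex 12.92 0.04 8.28
      vertex 1.39 7.89 8.28
    endloop
  endfacet
  facet normal 0.4345 -0.9006 0.0000
    outer loop
      vertex 12.92 0.04 0.00
      vertex 25.48 6.10 0.00
      vertex 25.48 6.10 8.28
    endloop
  endfacet
  facet normal 0.4345 -0.9006 0.0000
    outer loop
      vertex 12.92 0.04 0.00
      vertex 25.48 6.10 8.28
      vertex 12.92 0.04 8.28
    endloop
  endfacet
  facet normal 0.9973 -0.0738 0.0000
    outer loop
      vertex 25.48 6.10 0.00
      vertex 26.51 20.01 0.00
      vertex 26.51 20.01 8.28
    endloop
  endfacet
  facet normal 0.9973 -0.0738 0.0000
    outer loop
      vertex 25.48 6.10 0.00
      vertex 26.51 20.01 8.28
      vertex 25.48 6.10 8.28
    endloop
  endfacet
endsolid part

The G0 Z moves step by Δz≈1.18 mm. Every layer's G1 loop is the same polygon, so the solid is a straight extrusion of it from z=0 to z≈8.28. Closing with flat bottom and top caps and triangulating gives 20 facets — a regular 6-sided prism (a cylinder approximated with 6 flat sides), circumscribed radius ≈ 13.9 mm, height ≈ 8.28 mm.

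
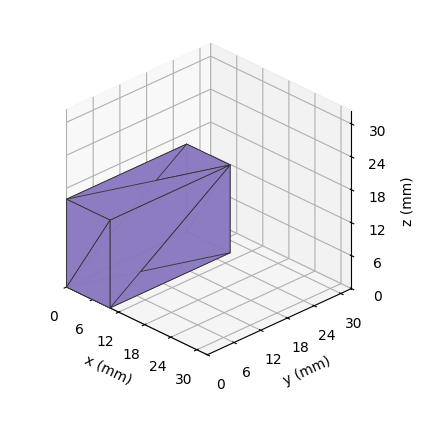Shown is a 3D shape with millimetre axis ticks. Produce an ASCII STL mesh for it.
Reading the render: the shape is a rectangular box, roughly 10 × 27 mm footprint and 16 mm tall (dimensions read to the nearest mm from the axis ticks). For the STL, each face is triangulated and given an outward normal.

solid part
  facet normal 0.0000 0.0000 -1.0000
    outer loop
      vertex 10.0 27.0 0.0
      vertex 10.0 0.0 0.0
      vertex 0.0 0.0 0.0
    endloop
  endfacet
  facet normal 0.0000 0.0000 -1.0000
    outer loop
      vertex 0.0 27.0 0.0
      vertex 10.0 27.0 0.0
      vertex 0.0 0.0 0.0
    endloop
  endfacet
  facet normal 0.0000 0.0000 1.0000
    outer loop
      vertex 0.0 0.0 16.0
      vertex 10.0 0.0 16.0
      vertex 10.0 27.0 16.0
    endloop
  endfacet
  facet normal 0.0000 0.0000 1.0000
    outer loop
      vertex 0.0 0.0 16.0
      vertex 10.0 27.0 16.0
      vertex 0.0 27.0 16.0
    endloop
  endfacet
  facet normal 0.0000 -1.0000 0.0000
    outer loop
      vertex 0.0 0.0 0.0
      vertex 10.0 0.0 0.0
      vertex 10.0 0.0 16.0
    endloop
  endfacet
  facet normal 0.0000 -1.0000 0.0000
    outer loop
      vertex 0.0 0.0 0.0
      vertex 10.0 0.0 16.0
      vertex 0.0 0.0 16.0
    endloop
  endfacet
  facet normal 0.0000 1.0000 0.0000
    outer loop
      vertex 10.0 27.0 16.0
      vertex 10.0 27.0 0.0
      vertex 0.0 27.0 0.0
    endloop
  endfacet
  facet normal 0.0000 1.0000 0.0000
    outer loop
      vertex 0.0 27.0 16.0
      vertex 10.0 27.0 16.0
      vertex 0.0 27.0 0.0
    endloop
  endfacet
  facet normal -1.0000 0.0000 0.0000
    outer loop
      vertex 0.0 27.0 16.0
      vertex 0.0 27.0 0.0
      vertex 0.0 0.0 0.0
    endloop
  endfacet
  facet normal -1.0000 0.0000 0.0000
    outer loop
      vertex 0.0 0.0 16.0
      vertex 0.0 27.0 16.0
      vertex 0.0 0.0 0.0
    endloop
  endfacet
  facet normal 1.0000 0.0000 0.0000
    outer loop
      vertex 10.0 0.0 0.0
      vertex 10.0 27.0 0.0
      vertex 10.0 27.0 16.0
    endloop
  endfacet
  facet normal 1.0000 0.0000 0.0000
    outer loop
      vertex 10.0 0.0 0.0
      vertex 10.0 27.0 16.0
      vertex 10.0 0.0 16.0
    endloop
  endfacet
endsolid part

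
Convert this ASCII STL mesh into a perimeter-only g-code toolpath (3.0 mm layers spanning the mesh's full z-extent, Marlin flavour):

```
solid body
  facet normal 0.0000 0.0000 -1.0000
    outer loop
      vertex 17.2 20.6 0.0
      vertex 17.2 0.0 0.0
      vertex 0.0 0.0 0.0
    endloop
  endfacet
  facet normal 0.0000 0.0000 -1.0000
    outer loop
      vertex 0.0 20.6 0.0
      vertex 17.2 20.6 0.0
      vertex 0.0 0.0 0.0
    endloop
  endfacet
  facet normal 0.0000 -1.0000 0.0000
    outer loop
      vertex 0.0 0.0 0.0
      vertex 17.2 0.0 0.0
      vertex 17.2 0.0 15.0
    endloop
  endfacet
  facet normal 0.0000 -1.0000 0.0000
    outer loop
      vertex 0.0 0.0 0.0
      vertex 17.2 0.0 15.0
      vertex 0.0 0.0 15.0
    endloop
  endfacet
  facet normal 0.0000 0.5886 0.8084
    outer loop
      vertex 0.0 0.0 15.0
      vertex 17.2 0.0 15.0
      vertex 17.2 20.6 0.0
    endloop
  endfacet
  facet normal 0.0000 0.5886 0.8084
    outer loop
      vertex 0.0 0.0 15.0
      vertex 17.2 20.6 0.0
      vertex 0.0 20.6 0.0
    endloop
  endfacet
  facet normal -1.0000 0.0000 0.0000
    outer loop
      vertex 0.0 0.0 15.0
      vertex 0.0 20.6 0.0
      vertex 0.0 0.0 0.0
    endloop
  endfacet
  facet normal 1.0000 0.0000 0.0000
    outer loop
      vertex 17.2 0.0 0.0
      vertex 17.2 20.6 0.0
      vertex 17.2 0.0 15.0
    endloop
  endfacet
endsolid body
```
; perimeter-only toolpath
G21 ; units = mm
G90 ; absolute positioning
G28 ; home
; layer 1
G0 Z3.0
G0 X0.0 Y0.0
G1 X17.2 Y0.0
G1 X17.2 Y16.5
G1 X0.0 Y16.5
G1 X0.0 Y0.0
; layer 2
G0 Z6.0
G0 X0.0 Y0.0
G1 X17.2 Y0.0
G1 X17.2 Y12.4
G1 X0.0 Y12.4
G1 X0.0 Y0.0
; layer 3
G0 Z9.0
G0 X0.0 Y0.0
G1 X17.2 Y0.0
G1 X17.2 Y8.2
G1 X0.0 Y8.2
G1 X0.0 Y0.0
; layer 4
G0 Z12.0
G0 X0.0 Y0.0
G1 X17.2 Y0.0
G1 X17.2 Y4.1
G1 X0.0 Y4.1
G1 X0.0 Y0.0
M2 ; end

The solid is a wedge (ramp): 17.2 × 20.6 mm base, rising to 15 mm along the y=0 edge and sloping linearly to z=0 at y=20.6. Slicing at Δz = 3.0 mm — 5 equal slices spanning the solid's height, so layer i sits at z = i·h/5 — gives 4 non-empty perimeters. Each is a 4-segment closed polygon; G0 lifts to the layer z and rapids to the start vertex, then G1 traces the edges. The cross-section shrinks linearly with z (the slice at the apex is degenerate and omitted).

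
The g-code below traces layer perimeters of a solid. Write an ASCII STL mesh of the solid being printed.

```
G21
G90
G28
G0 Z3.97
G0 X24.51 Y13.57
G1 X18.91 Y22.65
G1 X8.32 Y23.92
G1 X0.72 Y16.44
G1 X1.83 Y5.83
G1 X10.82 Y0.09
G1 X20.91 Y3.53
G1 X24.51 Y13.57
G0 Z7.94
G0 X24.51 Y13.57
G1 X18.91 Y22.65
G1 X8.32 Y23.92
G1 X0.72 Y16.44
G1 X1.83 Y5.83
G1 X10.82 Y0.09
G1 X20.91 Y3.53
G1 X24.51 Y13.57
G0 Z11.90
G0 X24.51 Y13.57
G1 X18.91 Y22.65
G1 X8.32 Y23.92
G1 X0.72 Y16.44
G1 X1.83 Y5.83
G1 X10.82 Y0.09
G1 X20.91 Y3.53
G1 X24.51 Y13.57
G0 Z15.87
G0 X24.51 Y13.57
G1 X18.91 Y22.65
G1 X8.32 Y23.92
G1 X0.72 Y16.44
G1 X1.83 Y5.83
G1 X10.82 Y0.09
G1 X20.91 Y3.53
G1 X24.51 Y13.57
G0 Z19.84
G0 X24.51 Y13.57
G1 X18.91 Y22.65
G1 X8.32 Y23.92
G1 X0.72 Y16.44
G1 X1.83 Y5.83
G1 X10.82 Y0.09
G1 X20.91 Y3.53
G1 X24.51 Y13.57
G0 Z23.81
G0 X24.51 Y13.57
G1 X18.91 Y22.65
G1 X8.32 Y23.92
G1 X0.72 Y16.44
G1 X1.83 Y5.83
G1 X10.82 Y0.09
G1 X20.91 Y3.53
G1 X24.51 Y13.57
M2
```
solid part
  facet normal 0.0000 0.0000 -1.0000
    outer loop
      vertex 8.32 23.92 0.00
      vertex 18.91 22.65 0.00
      vertex 24.51 13.57 0.00
    endloop
  endfacet
  facet normal 0.0000 0.0000 -1.0000
    outer loop
      vertex 0.72 16.44 0.00
      vertex 8.32 23.92 0.00
      vertex 24.51 13.57 0.00
    endloop
  endfacet
  facet normal 0.0000 0.0000 -1.0000
    outer loop
      vertex 1.83 5.83 0.00
      vertex 0.72 16.44 0.00
      vertex 24.51 13.57 0.00
    endloop
  endfacet
  facet normal 0.0000 0.0000 -1.0000
    outer loop
      vertex 10.82 0.09 0.00
      vertex 1.83 5.83 0.00
      vertex 24.51 13.57 0.00
    endloop
  endfacet
  facet normal 0.0000 0.0000 -1.0000
    outer loop
      vertex 20.91 3.53 0.00
      vertex 10.82 0.09 0.00
      vertex 24.51 13.57 0.00
    endloop
  endfacet
  facet normal 0.0000 0.0000 1.0000
    outer loop
      vertex 24.51 13.57 23.81
      vertex 18.91 22.65 23.81
      vertex 8.32 23.92 23.81
    endloop
  endfacet
  facet normal 0.0000 0.0000 1.0000
    outer loop
      vertex 24.51 13.57 23.81
      vertex 8.32 23.92 23.81
      vertex 0.72 16.44 23.81
    endloop
  endfacet
  facet normal 0.0000 0.0000 1.0000
    outer loop
      vertex 24.51 13.57 23.81
      vertex 0.72 16.44 23.81
      vertex 1.83 5.83 23.81
    endloop
  endfacet
  facet normal 0.0000 0.0000 1.0000
    outer loop
      vertex 24.51 13.57 23.81
      vertex 1.83 5.83 23.81
      vertex 10.82 0.09 23.81
    endloop
  endfacet
  facet normal 0.0000 0.0000 1.0000
    outer loop
      vertex 24.51 13.57 23.81
      vertex 10.82 0.09 23.81
      vertex 20.91 3.53 23.81
    endloop
  endfacet
  facet normal 0.8511 0.5249 0.0000
    outer loop
      vertex 24.51 13.57 0.00
      vertex 18.91 22.65 0.00
      vertex 18.91 22.65 23.81
    endloop
  endfacet
  facet normal 0.8511 0.5249 0.0000
    outer loop
      vertex 24.51 13.57 0.00
      vertex 18.91 22.65 23.81
      vertex 24.51 13.57 23.81
    endloop
  endfacet
  facet normal 0.1191 0.9929 0.0000
    outer loop
      vertex 18.91 22.65 0.00
      vertex 8.32 23.92 0.00
      vertex 8.32 23.92 23.81
    endloop
  endfacet
  facet normal 0.1191 0.9929 0.0000
    outer loop
      vertex 18.91 22.65 0.00
      vertex 8.32 23.92 23.81
      vertex 18.91 22.65 23.81
    endloop
  endfacet
  facet normal -0.7015 0.7127 0.0000
    outer loop
      vertex 8.32 23.92 0.00
      vertex 0.72 16.44 0.00
      vertex 0.72 16.44 23.81
    endloop
  endfacet
  facet normal -0.7015 0.7127 0.0000
    outer loop
      vertex 8.32 23.92 0.00
      vertex 0.72 16.44 23.81
      vertex 8.32 23.92 23.81
    endloop
  endfacet
  facet normal -0.9946 -0.1041 0.0000
    outer loop
      vertex 0.72 16.44 0.00
      vertex 1.83 5.83 0.00
      vertex 1.83 5.83 23.81
    endloop
  endfacet
  facet normal -0.9946 -0.1041 0.0000
    outer loop
      vertex 0.72 16.44 0.00
      vertex 1.83 5.83 23.81
      vertex 0.72 16.44 23.81
    endloop
  endfacet
  facet normal -0.5381 -0.8428 0.0000
    outer loop
      vertex 1.83 5.83 0.00
      vertex 10.82 0.09 0.00
      vertex 10.82 0.09 23.81
    endloop
  endfacet
  facet normal -0.5381 -0.8428 0.0000
    outer loop
      vertex 1.83 5.83 0.00
      vertex 10.82 0.09 23.81
      vertex 1.83 5.83 23.81
    endloop
  endfacet
  facet normal 0.3227 -0.9465 0.0000
    outer loop
      vertex 10.82 0.09 0.00
      vertex 20.91 3.53 0.00
      vertex 20.91 3.53 23.81
    endloop
  endfacet
  facet normal 0.3227 -0.9465 0.0000
    outer loop
      vertex 10.82 0.09 0.00
      vertex 20.91 3.53 23.81
      vertex 10.82 0.09 23.81
    endloop
  endfacet
  facet normal 0.9413 -0.3375 0.0000
    outer loop
      vertex 20.91 3.53 0.00
      vertex 24.51 13.57 0.00
      vertex 24.51 13.57 23.81
    endloop
  endfacet
  facet normal 0.9413 -0.3375 0.0000
    outer loop
      vertex 20.91 3.53 0.00
      vertex 24.51 13.57 23.81
      vertex 20.91 3.53 23.81
    endloop
  endfacet
endsolid part

The G0 Z moves step by Δz≈3.97 mm. Every layer's G1 loop is the same polygon, so the solid is a straight extrusion of it from z=0 to z≈23.8. Closing with flat bottom and top caps and triangulating gives 24 facets — a regular 7-sided prism (a cylinder approximated with 7 flat sides), circumscribed radius ≈ 12.3 mm, height ≈ 23.8 mm.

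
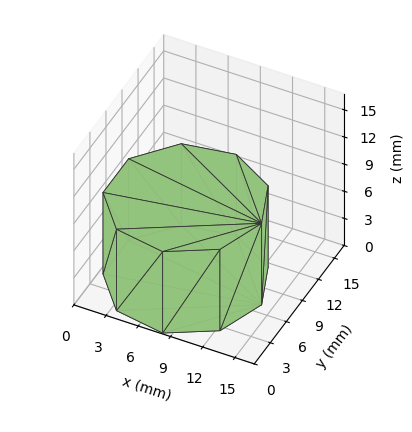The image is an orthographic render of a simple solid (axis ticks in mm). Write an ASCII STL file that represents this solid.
Reading the render: the shape is a regular 9-sided prism (a cylinder approximated with 9 flat sides), circumscribed radius ≈ 7 mm, height ≈ 9 mm (dimensions read to the nearest mm from the axis ticks). For the STL, each face is triangulated and given an outward normal.

solid part
  facet normal 0.0000 0.0000 -1.0000
    outer loop
      vertex 8.216 13.894 0.000
      vertex 12.362 11.500 0.000
      vertex 14.000 7.000 0.000
    endloop
  endfacet
  facet normal 0.0000 0.0000 -1.0000
    outer loop
      vertex 3.500 13.062 0.000
      vertex 8.216 13.894 0.000
      vertex 14.000 7.000 0.000
    endloop
  endfacet
  facet normal 0.0000 0.0000 -1.0000
    outer loop
      vertex 0.422 9.394 0.000
      vertex 3.500 13.062 0.000
      vertex 14.000 7.000 0.000
    endloop
  endfacet
  facet normal 0.0000 0.0000 -1.0000
    outer loop
      vertex 0.422 4.606 0.000
      vertex 0.422 9.394 0.000
      vertex 14.000 7.000 0.000
    endloop
  endfacet
  facet normal 0.0000 0.0000 -1.0000
    outer loop
      vertex 3.500 0.938 0.000
      vertex 0.422 4.606 0.000
      vertex 14.000 7.000 0.000
    endloop
  endfacet
  facet normal 0.0000 0.0000 -1.0000
    outer loop
      vertex 8.216 0.106 0.000
      vertex 3.500 0.938 0.000
      vertex 14.000 7.000 0.000
    endloop
  endfacet
  facet normal 0.0000 0.0000 -1.0000
    outer loop
      vertex 12.362 2.500 0.000
      vertex 8.216 0.106 0.000
      vertex 14.000 7.000 0.000
    endloop
  endfacet
  facet normal 0.0000 0.0000 1.0000
    outer loop
      vertex 14.000 7.000 9.000
      vertex 12.362 11.500 9.000
      vertex 8.216 13.894 9.000
    endloop
  endfacet
  facet normal 0.0000 0.0000 1.0000
    outer loop
      vertex 14.000 7.000 9.000
      vertex 8.216 13.894 9.000
      vertex 3.500 13.062 9.000
    endloop
  endfacet
  facet normal 0.0000 0.0000 1.0000
    outer loop
      vertex 14.000 7.000 9.000
      vertex 3.500 13.062 9.000
      vertex 0.422 9.394 9.000
    endloop
  endfacet
  facet normal 0.0000 0.0000 1.0000
    outer loop
      vertex 14.000 7.000 9.000
      vertex 0.422 9.394 9.000
      vertex 0.422 4.606 9.000
    endloop
  endfacet
  facet normal 0.0000 0.0000 1.0000
    outer loop
      vertex 14.000 7.000 9.000
      vertex 0.422 4.606 9.000
      vertex 3.500 0.938 9.000
    endloop
  endfacet
  facet normal 0.0000 0.0000 1.0000
    outer loop
      vertex 14.000 7.000 9.000
      vertex 3.500 0.938 9.000
      vertex 8.216 0.106 9.000
    endloop
  endfacet
  facet normal 0.0000 0.0000 1.0000
    outer loop
      vertex 14.000 7.000 9.000
      vertex 8.216 0.106 9.000
      vertex 12.362 2.500 9.000
    endloop
  endfacet
  facet normal 0.9397 0.3420 0.0000
    outer loop
      vertex 14.000 7.000 0.000
      vertex 12.362 11.500 0.000
      vertex 12.362 11.500 9.000
    endloop
  endfacet
  facet normal 0.9397 0.3420 0.0000
    outer loop
      vertex 14.000 7.000 0.000
      vertex 12.362 11.500 9.000
      vertex 14.000 7.000 9.000
    endloop
  endfacet
  facet normal 0.5000 0.8660 0.0000
    outer loop
      vertex 12.362 11.500 0.000
      vertex 8.216 13.894 0.000
      vertex 8.216 13.894 9.000
    endloop
  endfacet
  facet normal 0.5000 0.8660 0.0000
    outer loop
      vertex 12.362 11.500 0.000
      vertex 8.216 13.894 9.000
      vertex 12.362 11.500 9.000
    endloop
  endfacet
  facet normal -0.1737 0.9848 0.0000
    outer loop
      vertex 8.216 13.894 0.000
      vertex 3.500 13.062 0.000
      vertex 3.500 13.062 9.000
    endloop
  endfacet
  facet normal -0.1737 0.9848 0.0000
    outer loop
      vertex 8.216 13.894 0.000
      vertex 3.500 13.062 9.000
      vertex 8.216 13.894 9.000
    endloop
  endfacet
  facet normal -0.7660 0.6428 0.0000
    outer loop
      vertex 3.500 13.062 0.000
      vertex 0.422 9.394 0.000
      vertex 0.422 9.394 9.000
    endloop
  endfacet
  facet normal -0.7660 0.6428 0.0000
    outer loop
      vertex 3.500 13.062 0.000
      vertex 0.422 9.394 9.000
      vertex 3.500 13.062 9.000
    endloop
  endfacet
  facet normal -1.0000 0.0000 0.0000
    outer loop
      vertex 0.422 9.394 0.000
      vertex 0.422 4.606 0.000
      vertex 0.422 4.606 9.000
    endloop
  endfacet
  facet normal -1.0000 0.0000 0.0000
    outer loop
      vertex 0.422 9.394 0.000
      vertex 0.422 4.606 9.000
      vertex 0.422 9.394 9.000
    endloop
  endfacet
  facet normal -0.7660 -0.6428 0.0000
    outer loop
      vertex 0.422 4.606 0.000
      vertex 3.500 0.938 0.000
      vertex 3.500 0.938 9.000
    endloop
  endfacet
  facet normal -0.7660 -0.6428 0.0000
    outer loop
      vertex 0.422 4.606 0.000
      vertex 3.500 0.938 9.000
      vertex 0.422 4.606 9.000
    endloop
  endfacet
  facet normal -0.1737 -0.9848 0.0000
    outer loop
      vertex 3.500 0.938 0.000
      vertex 8.216 0.106 0.000
      vertex 8.216 0.106 9.000
    endloop
  endfacet
  facet normal -0.1737 -0.9848 0.0000
    outer loop
      vertex 3.500 0.938 0.000
      vertex 8.216 0.106 9.000
      vertex 3.500 0.938 9.000
    endloop
  endfacet
  facet normal 0.5000 -0.8660 0.0000
    outer loop
      vertex 8.216 0.106 0.000
      vertex 12.362 2.500 0.000
      vertex 12.362 2.500 9.000
    endloop
  endfacet
  facet normal 0.5000 -0.8660 0.0000
    outer loop
      vertex 8.216 0.106 0.000
      vertex 12.362 2.500 9.000
      vertex 8.216 0.106 9.000
    endloop
  endfacet
  facet normal 0.9397 -0.3420 0.0000
    outer loop
      vertex 12.362 2.500 0.000
      vertex 14.000 7.000 0.000
      vertex 14.000 7.000 9.000
    endloop
  endfacet
  facet normal 0.9397 -0.3420 0.0000
    outer loop
      vertex 12.362 2.500 0.000
      vertex 14.000 7.000 9.000
      vertex 12.362 2.500 9.000
    endloop
  endfacet
endsolid part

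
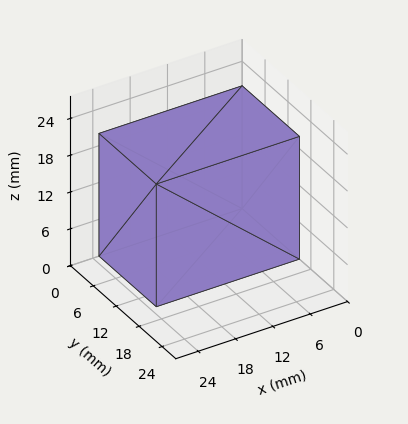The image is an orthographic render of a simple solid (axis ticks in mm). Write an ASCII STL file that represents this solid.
Reading the render: the shape is a rectangular box, roughly 23 × 15 mm footprint and 20 mm tall (dimensions read to the nearest mm from the axis ticks). For the STL, each face is triangulated and given an outward normal.

solid part
  facet normal 0.0000 0.0000 -1.0000
    outer loop
      vertex 23.0 15.0 0.0
      vertex 23.0 0.0 0.0
      vertex 0.0 0.0 0.0
    endloop
  endfacet
  facet normal 0.0000 0.0000 -1.0000
    outer loop
      vertex 0.0 15.0 0.0
      vertex 23.0 15.0 0.0
      vertex 0.0 0.0 0.0
    endloop
  endfacet
  facet normal 0.0000 0.0000 1.0000
    outer loop
      vertex 0.0 0.0 20.0
      vertex 23.0 0.0 20.0
      vertex 23.0 15.0 20.0
    endloop
  endfacet
  facet normal 0.0000 0.0000 1.0000
    outer loop
      vertex 0.0 0.0 20.0
      vertex 23.0 15.0 20.0
      vertex 0.0 15.0 20.0
    endloop
  endfacet
  facet normal 0.0000 -1.0000 0.0000
    outer loop
      vertex 0.0 0.0 0.0
      vertex 23.0 0.0 0.0
      vertex 23.0 0.0 20.0
    endloop
  endfacet
  facet normal 0.0000 -1.0000 0.0000
    outer loop
      vertex 0.0 0.0 0.0
      vertex 23.0 0.0 20.0
      vertex 0.0 0.0 20.0
    endloop
  endfacet
  facet normal 0.0000 1.0000 0.0000
    outer loop
      vertex 23.0 15.0 20.0
      vertex 23.0 15.0 0.0
      vertex 0.0 15.0 0.0
    endloop
  endfacet
  facet normal 0.0000 1.0000 0.0000
    outer loop
      vertex 0.0 15.0 20.0
      vertex 23.0 15.0 20.0
      vertex 0.0 15.0 0.0
    endloop
  endfacet
  facet normal -1.0000 0.0000 0.0000
    outer loop
      vertex 0.0 15.0 20.0
      vertex 0.0 15.0 0.0
      vertex 0.0 0.0 0.0
    endloop
  endfacet
  facet normal -1.0000 0.0000 0.0000
    outer loop
      vertex 0.0 0.0 20.0
      vertex 0.0 15.0 20.0
      vertex 0.0 0.0 0.0
    endloop
  endfacet
  facet normal 1.0000 0.0000 0.0000
    outer loop
      vertex 23.0 0.0 0.0
      vertex 23.0 15.0 0.0
      vertex 23.0 15.0 20.0
    endloop
  endfacet
  facet normal 1.0000 0.0000 0.0000
    outer loop
      vertex 23.0 0.0 0.0
      vertex 23.0 15.0 20.0
      vertex 23.0 0.0 20.0
    endloop
  endfacet
endsolid part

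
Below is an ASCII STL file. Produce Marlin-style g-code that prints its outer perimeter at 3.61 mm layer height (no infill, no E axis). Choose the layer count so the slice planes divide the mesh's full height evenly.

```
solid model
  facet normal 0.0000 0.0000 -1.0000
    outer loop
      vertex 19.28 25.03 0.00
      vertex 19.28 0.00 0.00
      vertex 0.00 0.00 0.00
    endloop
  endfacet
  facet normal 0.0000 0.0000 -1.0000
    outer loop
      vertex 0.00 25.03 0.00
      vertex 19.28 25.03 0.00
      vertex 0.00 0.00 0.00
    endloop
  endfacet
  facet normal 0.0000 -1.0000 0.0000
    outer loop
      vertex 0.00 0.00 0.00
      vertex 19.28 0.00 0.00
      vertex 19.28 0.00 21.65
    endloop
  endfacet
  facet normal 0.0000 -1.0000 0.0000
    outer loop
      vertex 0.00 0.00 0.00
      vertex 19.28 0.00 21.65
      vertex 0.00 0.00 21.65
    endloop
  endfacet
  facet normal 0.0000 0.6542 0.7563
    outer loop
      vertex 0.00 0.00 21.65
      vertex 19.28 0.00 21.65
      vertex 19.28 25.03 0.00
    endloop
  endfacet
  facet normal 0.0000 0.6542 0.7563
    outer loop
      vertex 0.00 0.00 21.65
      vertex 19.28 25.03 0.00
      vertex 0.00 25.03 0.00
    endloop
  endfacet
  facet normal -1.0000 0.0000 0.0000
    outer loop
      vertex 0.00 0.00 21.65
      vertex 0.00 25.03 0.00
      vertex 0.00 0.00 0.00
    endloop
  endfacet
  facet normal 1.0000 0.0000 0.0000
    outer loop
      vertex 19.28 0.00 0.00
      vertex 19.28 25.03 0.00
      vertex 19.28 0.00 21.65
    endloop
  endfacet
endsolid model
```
; perimeter-only toolpath
G21 ; units = mm
G90 ; absolute positioning
G28 ; home
; layer 1
G0 Z3.61
G0 X0.00 Y0.00
G1 X19.28 Y0.00
G1 X19.28 Y20.86
G1 X0.00 Y20.86
G1 X0.00 Y0.00
; layer 2
G0 Z7.22
G0 X0.00 Y0.00
G1 X19.28 Y0.00
G1 X19.28 Y16.69
G1 X0.00 Y16.69
G1 X0.00 Y0.00
; layer 3
G0 Z10.82
G0 X0.00 Y0.00
G1 X19.28 Y0.00
G1 X19.28 Y12.52
G1 X0.00 Y12.52
G1 X0.00 Y0.00
; layer 4
G0 Z14.43
G0 X0.00 Y0.00
G1 X19.28 Y0.00
G1 X19.28 Y8.34
G1 X0.00 Y8.34
G1 X0.00 Y0.00
; layer 5
G0 Z18.04
G0 X0.00 Y0.00
G1 X19.28 Y0.00
G1 X19.28 Y4.17
G1 X0.00 Y4.17
G1 X0.00 Y0.00
M2 ; end

The solid is a wedge (ramp): 19.3 × 25 mm base, rising to 21.6 mm along the y=0 edge and sloping linearly to z=0 at y=25. Slicing at Δz = 3.61 mm — 6 equal slices spanning the solid's height, so layer i sits at z = i·h/6 — gives 5 non-empty perimeters. Each is a 4-segment closed polygon; G0 lifts to the layer z and rapids to the start vertex, then G1 traces the edges. The cross-section shrinks linearly with z (the slice at the apex is degenerate and omitted).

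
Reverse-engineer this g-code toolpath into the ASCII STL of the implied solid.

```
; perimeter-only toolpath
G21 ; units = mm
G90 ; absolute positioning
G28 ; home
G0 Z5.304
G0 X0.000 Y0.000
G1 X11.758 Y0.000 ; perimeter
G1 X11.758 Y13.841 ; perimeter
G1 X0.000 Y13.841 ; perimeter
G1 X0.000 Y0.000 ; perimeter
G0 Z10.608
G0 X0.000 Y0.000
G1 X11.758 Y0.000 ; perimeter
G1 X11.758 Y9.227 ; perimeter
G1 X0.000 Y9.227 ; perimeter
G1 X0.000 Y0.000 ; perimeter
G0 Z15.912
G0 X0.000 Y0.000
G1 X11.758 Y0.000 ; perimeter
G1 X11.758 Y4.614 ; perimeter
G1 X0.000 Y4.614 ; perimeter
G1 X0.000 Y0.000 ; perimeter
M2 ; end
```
solid part
  facet normal 0.0000 0.0000 -1.0000
    outer loop
      vertex 11.758 18.454 0.000
      vertex 11.758 0.000 0.000
      vertex 0.000 0.000 0.000
    endloop
  endfacet
  facet normal 0.0000 0.0000 -1.0000
    outer loop
      vertex 0.000 18.454 0.000
      vertex 11.758 18.454 0.000
      vertex 0.000 0.000 0.000
    endloop
  endfacet
  facet normal 0.0000 -1.0000 0.0000
    outer loop
      vertex 0.000 0.000 0.000
      vertex 11.758 0.000 0.000
      vertex 11.758 0.000 21.216
    endloop
  endfacet
  facet normal 0.0000 -1.0000 0.0000
    outer loop
      vertex 0.000 0.000 0.000
      vertex 11.758 0.000 21.216
      vertex 0.000 0.000 21.216
    endloop
  endfacet
  facet normal 0.0000 0.7545 0.6563
    outer loop
      vertex 0.000 0.000 21.216
      vertex 11.758 0.000 21.216
      vertex 11.758 18.454 0.000
    endloop
  endfacet
  facet normal 0.0000 0.7545 0.6563
    outer loop
      vertex 0.000 0.000 21.216
      vertex 11.758 18.454 0.000
      vertex 0.000 18.454 0.000
    endloop
  endfacet
  facet normal -1.0000 0.0000 0.0000
    outer loop
      vertex 0.000 0.000 21.216
      vertex 0.000 18.454 0.000
      vertex 0.000 0.000 0.000
    endloop
  endfacet
  facet normal 1.0000 0.0000 0.0000
    outer loop
      vertex 11.758 0.000 0.000
      vertex 11.758 18.454 0.000
      vertex 11.758 0.000 21.216
    endloop
  endfacet
endsolid part

The G0 Z moves step by Δz≈5.304 mm. The G1 loops shrink linearly with z, so the solid tapers from its base footprint up to z≈21.2. Closing with a flat bottom cap and the tapered top and triangulating gives 8 facets — a wedge (ramp): 11.8 × 18.5 mm base, rising to 21.2 mm along the y=0 edge and sloping linearly to z=0 at y=18.5.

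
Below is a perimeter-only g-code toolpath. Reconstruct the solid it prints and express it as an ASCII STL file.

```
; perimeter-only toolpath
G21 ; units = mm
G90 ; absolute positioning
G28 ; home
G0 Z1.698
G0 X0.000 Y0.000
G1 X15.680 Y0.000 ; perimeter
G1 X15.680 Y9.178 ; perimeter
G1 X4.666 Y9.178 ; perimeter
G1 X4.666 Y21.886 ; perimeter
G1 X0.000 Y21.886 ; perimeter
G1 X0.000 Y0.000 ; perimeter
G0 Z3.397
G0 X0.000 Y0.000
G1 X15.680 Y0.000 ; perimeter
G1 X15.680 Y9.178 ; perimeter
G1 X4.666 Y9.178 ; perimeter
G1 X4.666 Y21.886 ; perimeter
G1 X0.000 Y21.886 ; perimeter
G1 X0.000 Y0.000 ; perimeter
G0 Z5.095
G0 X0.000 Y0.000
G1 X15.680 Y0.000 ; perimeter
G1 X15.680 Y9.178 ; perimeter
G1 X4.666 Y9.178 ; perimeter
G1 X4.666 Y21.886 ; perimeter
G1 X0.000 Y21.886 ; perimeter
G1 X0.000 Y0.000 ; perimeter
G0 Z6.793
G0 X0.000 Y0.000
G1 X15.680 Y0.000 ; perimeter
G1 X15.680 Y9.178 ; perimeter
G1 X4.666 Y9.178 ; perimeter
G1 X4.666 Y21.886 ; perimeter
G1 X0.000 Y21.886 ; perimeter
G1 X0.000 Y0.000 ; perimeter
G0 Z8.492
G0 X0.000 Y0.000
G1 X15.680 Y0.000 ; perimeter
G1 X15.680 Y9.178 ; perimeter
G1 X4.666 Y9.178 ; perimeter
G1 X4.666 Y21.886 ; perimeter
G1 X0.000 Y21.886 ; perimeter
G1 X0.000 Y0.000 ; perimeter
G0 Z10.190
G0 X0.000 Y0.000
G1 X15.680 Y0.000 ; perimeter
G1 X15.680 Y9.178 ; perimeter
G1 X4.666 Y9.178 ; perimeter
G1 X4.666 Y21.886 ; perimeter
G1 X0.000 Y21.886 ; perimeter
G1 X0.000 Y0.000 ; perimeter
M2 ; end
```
solid part
  facet normal 0.0000 0.0000 -1.0000
    outer loop
      vertex 15.680 9.178 0.000
      vertex 15.680 0.000 0.000
      vertex 0.000 0.000 0.000
    endloop
  endfacet
  facet normal 0.0000 0.0000 -1.0000
    outer loop
      vertex 4.666 9.178 0.000
      vertex 15.680 9.178 0.000
      vertex 0.000 0.000 0.000
    endloop
  endfacet
  facet normal 0.0000 0.0000 -1.0000
    outer loop
      vertex 4.666 21.886 0.000
      vertex 4.666 9.178 0.000
      vertex 0.000 0.000 0.000
    endloop
  endfacet
  facet normal 0.0000 0.0000 -1.0000
    outer loop
      vertex 0.000 21.886 0.000
      vertex 4.666 21.886 0.000
      vertex 0.000 0.000 0.000
    endloop
  endfacet
  facet normal 0.0000 0.0000 1.0000
    outer loop
      vertex 0.000 0.000 10.190
      vertex 15.680 0.000 10.190
      vertex 15.680 9.178 10.190
    endloop
  endfacet
  facet normal 0.0000 0.0000 1.0000
    outer loop
      vertex 0.000 0.000 10.190
      vertex 15.680 9.178 10.190
      vertex 4.666 9.178 10.190
    endloop
  endfacet
  facet normal 0.0000 0.0000 1.0000
    outer loop
      vertex 0.000 0.000 10.190
      vertex 4.666 9.178 10.190
      vertex 4.666 21.886 10.190
    endloop
  endfacet
  facet normal 0.0000 0.0000 1.0000
    outer loop
      vertex 0.000 0.000 10.190
      vertex 4.666 21.886 10.190
      vertex 0.000 21.886 10.190
    endloop
  endfacet
  facet normal 0.0000 -1.0000 0.0000
    outer loop
      vertex 0.000 0.000 0.000
      vertex 15.680 0.000 0.000
      vertex 15.680 0.000 10.190
    endloop
  endfacet
  facet normal 0.0000 -1.0000 0.0000
    outer loop
      vertex 0.000 0.000 0.000
      vertex 15.680 0.000 10.190
      vertex 0.000 0.000 10.190
    endloop
  endfacet
  facet normal 1.0000 0.0000 0.0000
    outer loop
      vertex 15.680 0.000 0.000
      vertex 15.680 9.178 0.000
      vertex 15.680 9.178 10.190
    endloop
  endfacet
  facet normal 1.0000 0.0000 0.0000
    outer loop
      vertex 15.680 0.000 0.000
      vertex 15.680 9.178 10.190
      vertex 15.680 0.000 10.190
    endloop
  endfacet
  facet normal 0.0000 1.0000 0.0000
    outer loop
      vertex 15.680 9.178 0.000
      vertex 4.666 9.178 0.000
      vertex 4.666 9.178 10.190
    endloop
  endfacet
  facet normal 0.0000 1.0000 0.0000
    outer loop
      vertex 15.680 9.178 0.000
      vertex 4.666 9.178 10.190
      vertex 15.680 9.178 10.190
    endloop
  endfacet
  facet normal 1.0000 0.0000 0.0000
    outer loop
      vertex 4.666 9.178 0.000
      vertex 4.666 21.886 0.000
      vertex 4.666 21.886 10.190
    endloop
  endfacet
  facet normal 1.0000 0.0000 0.0000
    outer loop
      vertex 4.666 9.178 0.000
      vertex 4.666 21.886 10.190
      vertex 4.666 9.178 10.190
    endloop
  endfacet
  facet normal 0.0000 1.0000 0.0000
    outer loop
      vertex 4.666 21.886 0.000
      vertex 0.000 21.886 0.000
      vertex 0.000 21.886 10.190
    endloop
  endfacet
  facet normal 0.0000 1.0000 0.0000
    outer loop
      vertex 4.666 21.886 0.000
      vertex 0.000 21.886 10.190
      vertex 4.666 21.886 10.190
    endloop
  endfacet
  facet normal -1.0000 0.0000 0.0000
    outer loop
      vertex 0.000 21.886 0.000
      vertex 0.000 0.000 0.000
      vertex 0.000 0.000 10.190
    endloop
  endfacet
  facet normal -1.0000 0.0000 0.0000
    outer loop
      vertex 0.000 21.886 0.000
      vertex 0.000 0.000 10.190
      vertex 0.000 21.886 10.190
    endloop
  endfacet
endsolid part

The G0 Z moves step by Δz≈1.698 mm. Every layer's G1 loop is the same polygon, so the solid is a straight extrusion of it from z=0 to z≈10.2. Closing with flat bottom and top caps and triangulating gives 20 facets — an L-shaped prism: outer 15.7 × 21.9 mm, arm thicknesses ≈ 9.18 mm (horizontal) and 4.67 mm (vertical), extruded 10.2 mm in z.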